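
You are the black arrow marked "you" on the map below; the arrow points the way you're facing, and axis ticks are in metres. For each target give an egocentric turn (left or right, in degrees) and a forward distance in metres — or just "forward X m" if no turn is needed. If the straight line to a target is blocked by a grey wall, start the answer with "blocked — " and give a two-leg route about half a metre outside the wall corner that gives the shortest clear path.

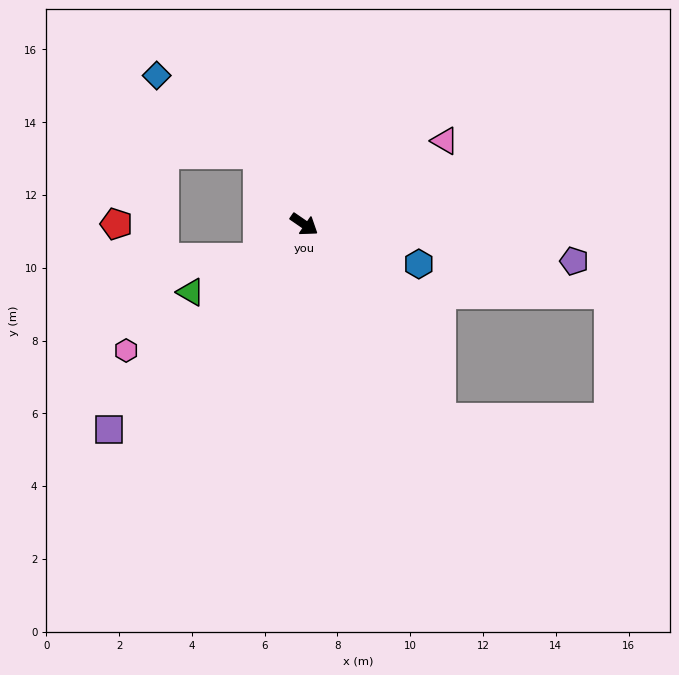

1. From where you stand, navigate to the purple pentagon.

turn left 27°, forward 7.5 m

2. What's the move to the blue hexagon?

turn left 15°, forward 3.3 m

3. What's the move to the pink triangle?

turn left 65°, forward 4.5 m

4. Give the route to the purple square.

turn right 99°, forward 7.8 m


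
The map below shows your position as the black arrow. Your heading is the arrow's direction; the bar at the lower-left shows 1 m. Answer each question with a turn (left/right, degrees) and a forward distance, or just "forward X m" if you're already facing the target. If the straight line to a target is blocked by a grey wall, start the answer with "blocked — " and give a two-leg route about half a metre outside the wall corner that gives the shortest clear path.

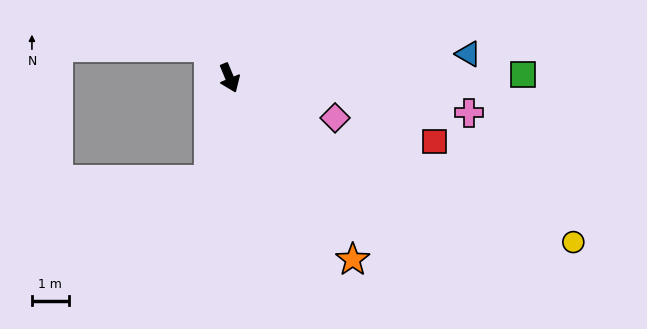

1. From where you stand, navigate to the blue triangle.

turn left 73°, forward 6.5 m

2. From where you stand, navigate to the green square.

turn left 68°, forward 8.0 m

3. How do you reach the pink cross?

turn left 59°, forward 6.6 m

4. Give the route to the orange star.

turn left 12°, forward 6.0 m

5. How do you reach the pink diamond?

turn left 47°, forward 3.1 m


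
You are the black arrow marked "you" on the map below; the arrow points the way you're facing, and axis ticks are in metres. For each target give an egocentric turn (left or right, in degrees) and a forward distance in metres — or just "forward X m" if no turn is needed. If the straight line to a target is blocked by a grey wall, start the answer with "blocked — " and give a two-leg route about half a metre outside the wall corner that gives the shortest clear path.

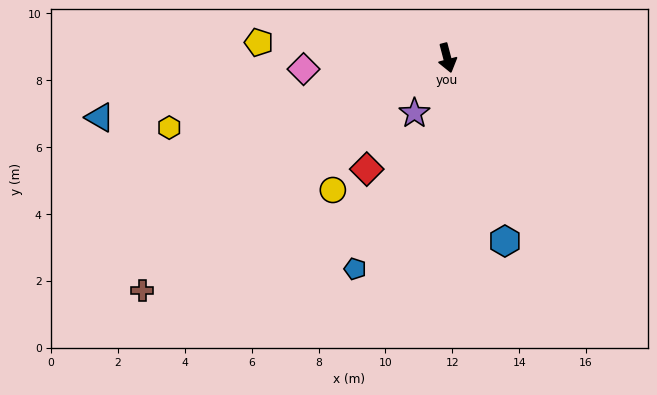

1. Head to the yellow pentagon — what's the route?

turn right 109°, forward 5.7 m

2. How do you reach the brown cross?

turn right 67°, forward 11.5 m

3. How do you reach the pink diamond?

turn right 100°, forward 4.3 m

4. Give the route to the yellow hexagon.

turn right 91°, forward 8.6 m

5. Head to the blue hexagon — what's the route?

turn left 3°, forward 5.7 m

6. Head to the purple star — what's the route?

turn right 45°, forward 1.9 m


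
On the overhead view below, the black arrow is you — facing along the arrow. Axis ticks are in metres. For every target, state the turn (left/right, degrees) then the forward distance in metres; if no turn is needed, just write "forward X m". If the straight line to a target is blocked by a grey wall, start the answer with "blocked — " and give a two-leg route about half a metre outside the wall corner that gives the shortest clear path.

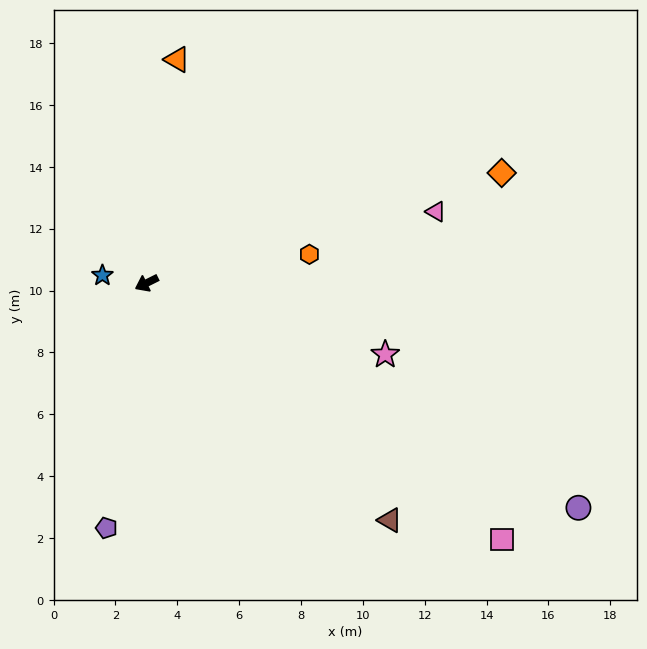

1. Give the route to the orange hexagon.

turn left 163°, forward 5.3 m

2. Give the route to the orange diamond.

turn left 171°, forward 12.0 m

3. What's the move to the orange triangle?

turn right 124°, forward 7.3 m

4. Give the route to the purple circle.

turn left 126°, forward 15.7 m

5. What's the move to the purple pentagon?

turn left 54°, forward 8.0 m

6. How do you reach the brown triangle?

turn left 109°, forward 11.0 m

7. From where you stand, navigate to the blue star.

turn right 36°, forward 1.5 m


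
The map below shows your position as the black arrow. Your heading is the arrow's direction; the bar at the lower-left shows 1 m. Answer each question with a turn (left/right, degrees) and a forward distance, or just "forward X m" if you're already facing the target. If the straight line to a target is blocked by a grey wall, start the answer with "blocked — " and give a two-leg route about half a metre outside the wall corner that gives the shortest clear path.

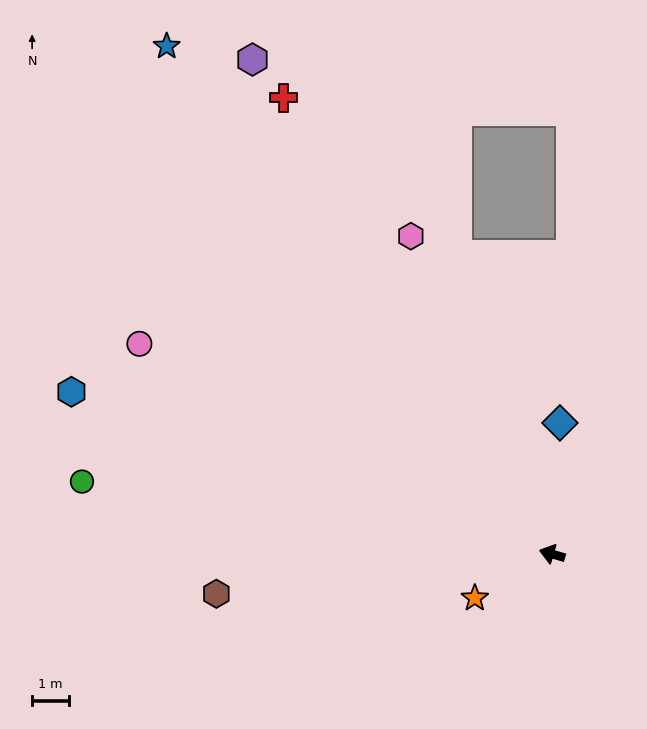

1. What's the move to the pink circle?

turn right 11°, forward 12.7 m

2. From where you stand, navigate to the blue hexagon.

turn right 2°, forward 13.9 m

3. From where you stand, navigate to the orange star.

turn left 46°, forward 2.4 m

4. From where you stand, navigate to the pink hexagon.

turn right 50°, forward 9.5 m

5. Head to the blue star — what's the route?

turn right 36°, forward 17.5 m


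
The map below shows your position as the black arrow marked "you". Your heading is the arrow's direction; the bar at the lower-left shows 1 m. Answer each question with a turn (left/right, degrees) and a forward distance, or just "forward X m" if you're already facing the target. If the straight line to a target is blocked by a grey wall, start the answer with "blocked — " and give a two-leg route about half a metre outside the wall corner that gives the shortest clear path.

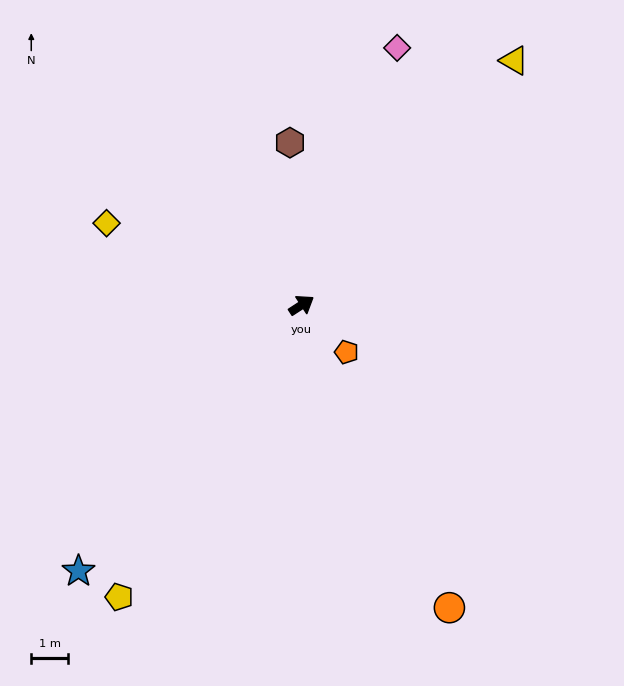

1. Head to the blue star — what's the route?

turn right 163°, forward 9.4 m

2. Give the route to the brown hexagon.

turn left 61°, forward 4.4 m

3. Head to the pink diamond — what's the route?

turn left 37°, forward 7.5 m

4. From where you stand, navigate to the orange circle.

turn right 97°, forward 9.1 m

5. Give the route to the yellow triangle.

turn left 16°, forward 8.8 m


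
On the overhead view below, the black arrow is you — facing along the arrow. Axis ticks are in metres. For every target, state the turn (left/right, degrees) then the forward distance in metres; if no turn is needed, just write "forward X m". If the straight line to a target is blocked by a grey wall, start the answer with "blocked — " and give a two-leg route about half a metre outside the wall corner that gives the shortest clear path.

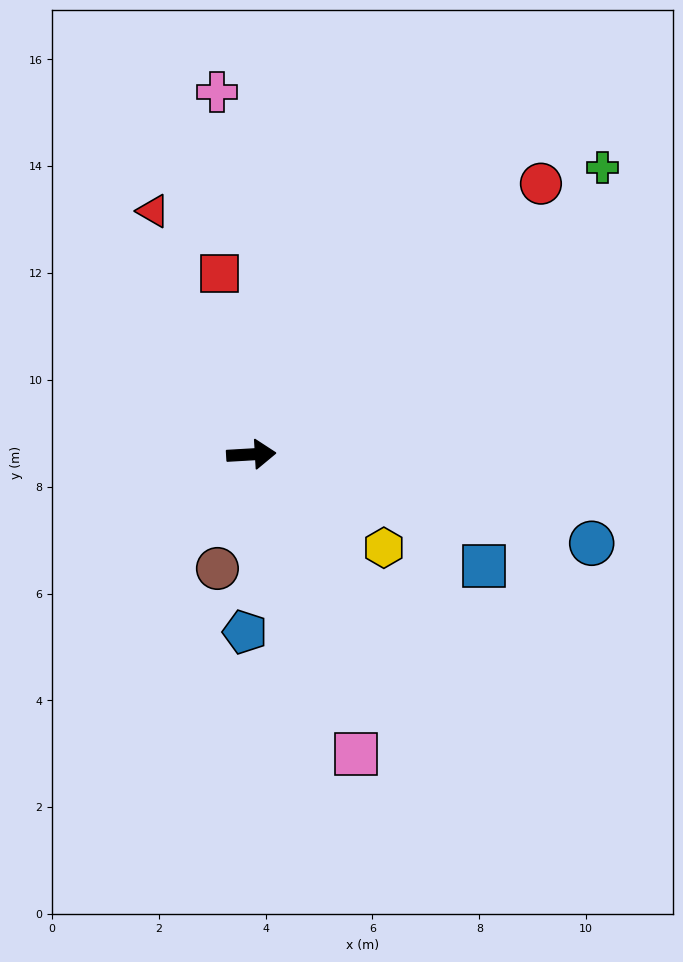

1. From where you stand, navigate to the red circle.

turn left 40°, forward 7.4 m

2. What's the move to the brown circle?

turn right 110°, forward 2.2 m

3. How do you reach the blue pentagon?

turn right 95°, forward 3.3 m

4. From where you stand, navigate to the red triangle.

turn left 109°, forward 4.9 m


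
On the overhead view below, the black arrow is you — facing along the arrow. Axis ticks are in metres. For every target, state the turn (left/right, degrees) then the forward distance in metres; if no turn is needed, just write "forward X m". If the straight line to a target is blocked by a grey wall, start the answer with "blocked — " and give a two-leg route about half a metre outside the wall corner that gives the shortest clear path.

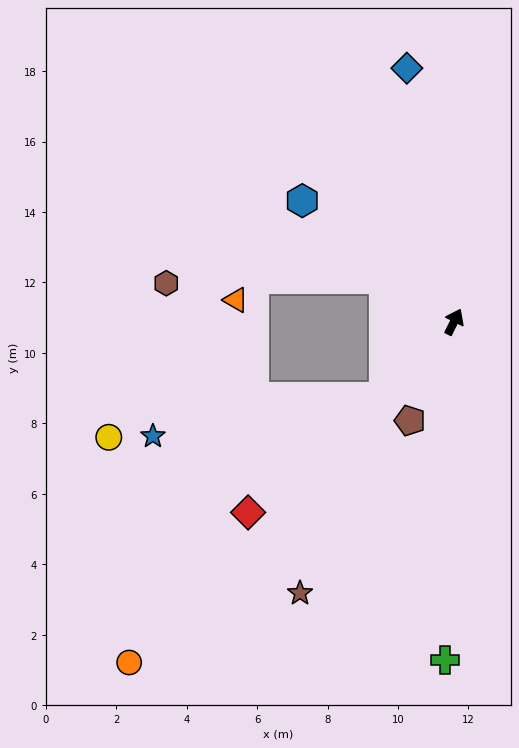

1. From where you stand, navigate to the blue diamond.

turn left 37°, forward 7.3 m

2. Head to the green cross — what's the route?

turn right 155°, forward 9.6 m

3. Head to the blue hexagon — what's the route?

turn left 78°, forward 5.5 m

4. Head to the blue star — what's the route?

blocked — turn left 163°, forward 2.9 m, then turn right 37°, forward 6.7 m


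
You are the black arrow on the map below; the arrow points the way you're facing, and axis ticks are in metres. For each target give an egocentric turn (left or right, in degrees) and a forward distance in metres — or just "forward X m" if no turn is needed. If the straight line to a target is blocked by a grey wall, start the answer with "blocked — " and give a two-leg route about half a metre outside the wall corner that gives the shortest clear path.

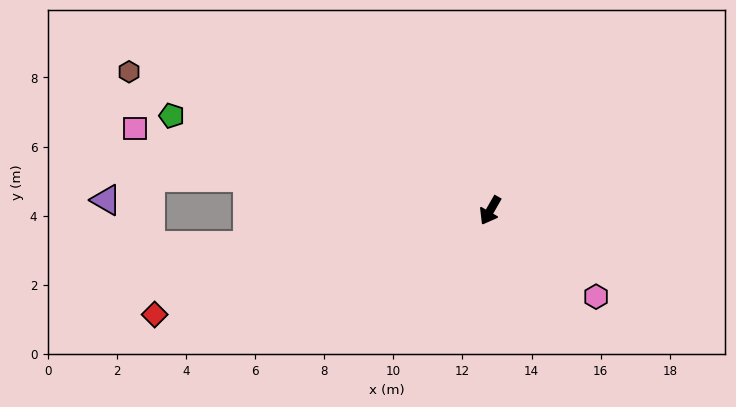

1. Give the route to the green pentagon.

turn right 77°, forward 9.6 m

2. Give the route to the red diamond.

turn right 43°, forward 10.2 m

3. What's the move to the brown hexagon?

turn right 81°, forward 11.2 m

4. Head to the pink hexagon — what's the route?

turn left 81°, forward 4.0 m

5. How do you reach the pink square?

turn right 73°, forward 10.5 m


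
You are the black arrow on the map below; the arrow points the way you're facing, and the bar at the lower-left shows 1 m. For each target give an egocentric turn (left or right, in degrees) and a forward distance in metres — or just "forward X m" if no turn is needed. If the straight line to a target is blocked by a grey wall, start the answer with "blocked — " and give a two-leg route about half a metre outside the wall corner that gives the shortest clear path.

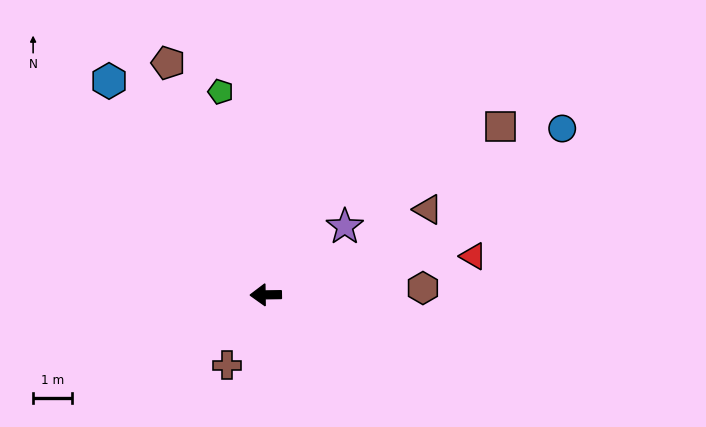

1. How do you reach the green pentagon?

turn right 78°, forward 5.3 m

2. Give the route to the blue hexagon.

turn right 55°, forward 6.8 m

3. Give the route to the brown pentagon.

turn right 68°, forward 6.4 m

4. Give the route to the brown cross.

turn left 60°, forward 2.1 m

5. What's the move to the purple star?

turn right 140°, forward 2.7 m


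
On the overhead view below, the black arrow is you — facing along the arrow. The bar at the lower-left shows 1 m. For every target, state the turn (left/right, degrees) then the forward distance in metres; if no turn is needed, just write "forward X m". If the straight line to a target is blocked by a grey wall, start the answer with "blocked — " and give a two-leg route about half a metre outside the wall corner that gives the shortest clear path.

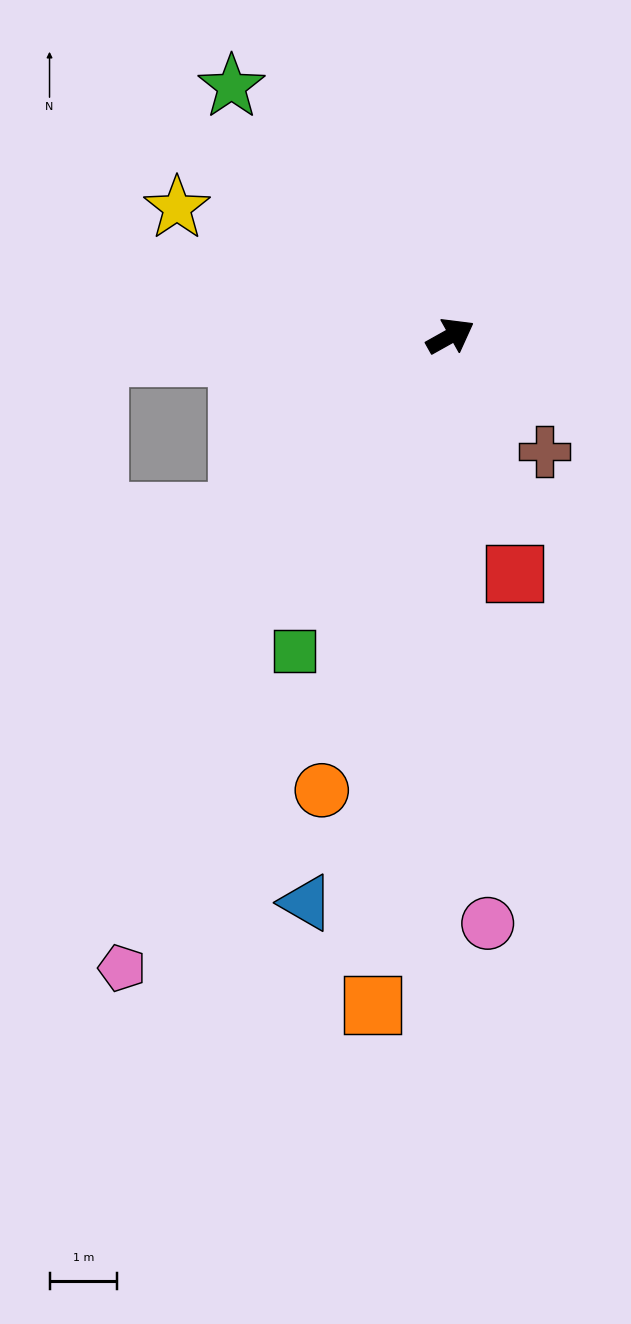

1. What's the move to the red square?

turn right 104°, forward 3.6 m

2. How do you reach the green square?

turn right 146°, forward 5.2 m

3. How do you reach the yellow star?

turn left 126°, forward 4.5 m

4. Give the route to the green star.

turn left 102°, forward 4.9 m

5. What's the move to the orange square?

turn right 126°, forward 9.9 m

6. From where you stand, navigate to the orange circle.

turn right 135°, forward 7.0 m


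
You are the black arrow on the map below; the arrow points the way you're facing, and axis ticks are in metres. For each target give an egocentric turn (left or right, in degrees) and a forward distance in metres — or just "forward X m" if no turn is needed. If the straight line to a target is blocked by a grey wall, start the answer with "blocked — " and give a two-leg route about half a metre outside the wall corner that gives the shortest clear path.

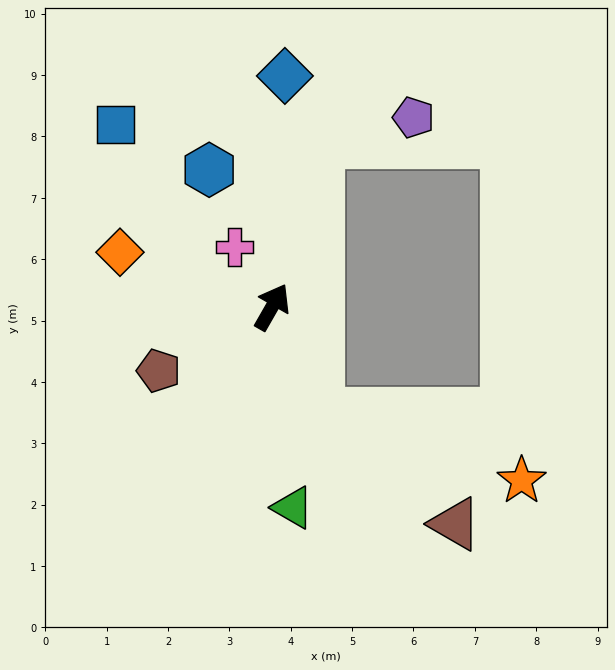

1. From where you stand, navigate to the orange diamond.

turn left 100°, forward 2.6 m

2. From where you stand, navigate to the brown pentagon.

turn left 149°, forward 2.1 m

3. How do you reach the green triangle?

turn right 144°, forward 3.3 m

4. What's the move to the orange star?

blocked — turn right 127°, forward 1.9 m, then turn left 48°, forward 3.5 m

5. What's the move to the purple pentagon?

blocked — turn left 14°, forward 2.8 m, then turn right 60°, forward 1.6 m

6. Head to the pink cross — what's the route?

turn left 62°, forward 1.2 m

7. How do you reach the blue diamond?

turn left 27°, forward 3.8 m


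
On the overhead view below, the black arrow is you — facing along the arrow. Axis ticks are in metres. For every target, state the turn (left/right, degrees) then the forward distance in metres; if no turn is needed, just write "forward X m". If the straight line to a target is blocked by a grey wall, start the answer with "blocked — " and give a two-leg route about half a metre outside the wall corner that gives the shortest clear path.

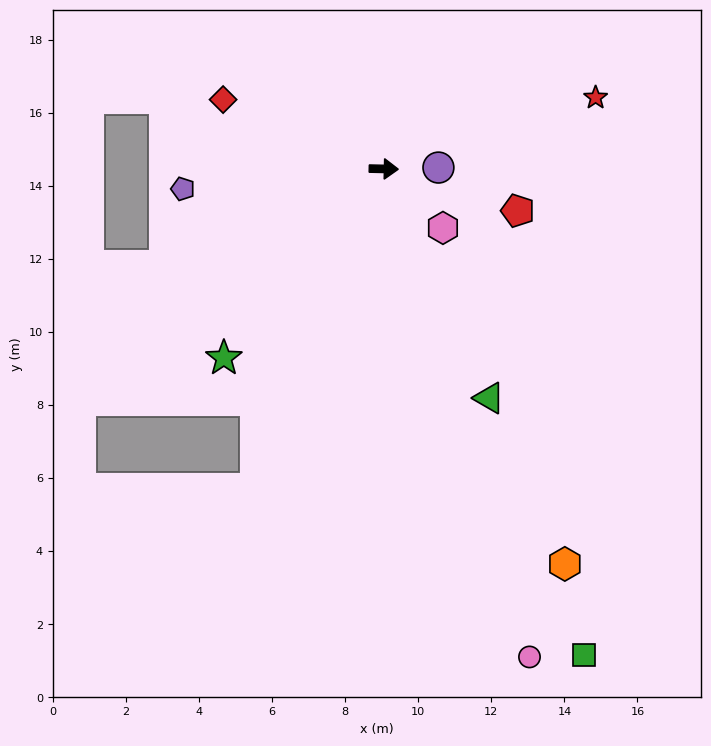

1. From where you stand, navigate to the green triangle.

turn right 64°, forward 6.9 m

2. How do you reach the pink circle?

turn right 72°, forward 13.9 m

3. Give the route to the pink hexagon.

turn right 44°, forward 2.3 m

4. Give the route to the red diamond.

turn left 158°, forward 4.8 m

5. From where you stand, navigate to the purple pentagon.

turn right 173°, forward 5.5 m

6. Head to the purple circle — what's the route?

turn left 3°, forward 1.5 m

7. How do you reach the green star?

turn right 129°, forward 6.8 m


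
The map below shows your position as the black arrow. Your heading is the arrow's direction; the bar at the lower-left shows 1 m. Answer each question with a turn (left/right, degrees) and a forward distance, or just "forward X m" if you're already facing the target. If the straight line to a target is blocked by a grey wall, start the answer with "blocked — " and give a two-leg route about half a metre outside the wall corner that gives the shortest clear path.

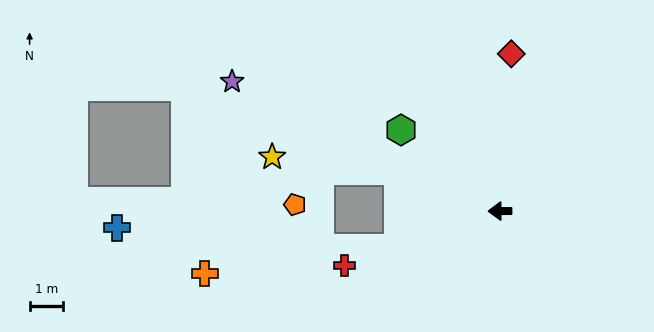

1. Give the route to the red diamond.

turn right 95°, forward 4.7 m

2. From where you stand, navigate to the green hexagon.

turn right 40°, forward 3.8 m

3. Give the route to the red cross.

turn left 19°, forward 4.9 m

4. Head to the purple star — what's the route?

turn right 26°, forward 8.9 m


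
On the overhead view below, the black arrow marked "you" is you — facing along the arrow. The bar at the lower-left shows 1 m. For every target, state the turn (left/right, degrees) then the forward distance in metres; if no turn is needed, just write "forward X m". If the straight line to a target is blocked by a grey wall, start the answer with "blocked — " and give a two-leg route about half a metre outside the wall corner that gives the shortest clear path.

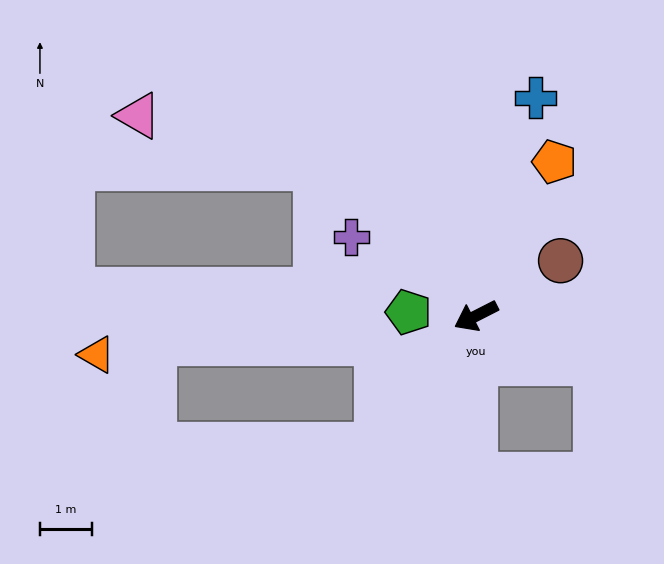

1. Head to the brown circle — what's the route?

turn right 174°, forward 1.9 m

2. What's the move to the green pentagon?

turn right 30°, forward 1.3 m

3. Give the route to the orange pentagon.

turn right 144°, forward 3.3 m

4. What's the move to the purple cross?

turn right 59°, forward 2.9 m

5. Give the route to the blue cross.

turn right 132°, forward 4.4 m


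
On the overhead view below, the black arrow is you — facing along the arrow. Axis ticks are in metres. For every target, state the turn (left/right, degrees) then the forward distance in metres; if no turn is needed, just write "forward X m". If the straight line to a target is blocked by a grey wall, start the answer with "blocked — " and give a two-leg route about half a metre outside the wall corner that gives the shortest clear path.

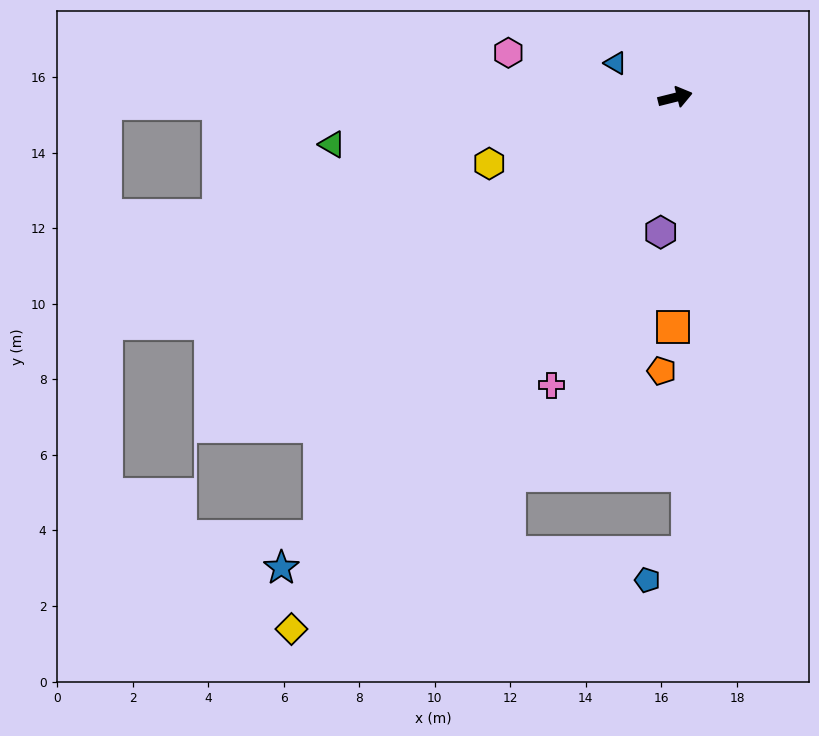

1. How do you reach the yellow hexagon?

turn right 174°, forward 5.2 m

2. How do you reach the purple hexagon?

turn right 110°, forward 3.6 m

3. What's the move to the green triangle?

turn left 174°, forward 9.2 m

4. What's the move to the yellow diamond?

turn right 140°, forward 17.4 m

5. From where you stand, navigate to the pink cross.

turn right 127°, forward 8.3 m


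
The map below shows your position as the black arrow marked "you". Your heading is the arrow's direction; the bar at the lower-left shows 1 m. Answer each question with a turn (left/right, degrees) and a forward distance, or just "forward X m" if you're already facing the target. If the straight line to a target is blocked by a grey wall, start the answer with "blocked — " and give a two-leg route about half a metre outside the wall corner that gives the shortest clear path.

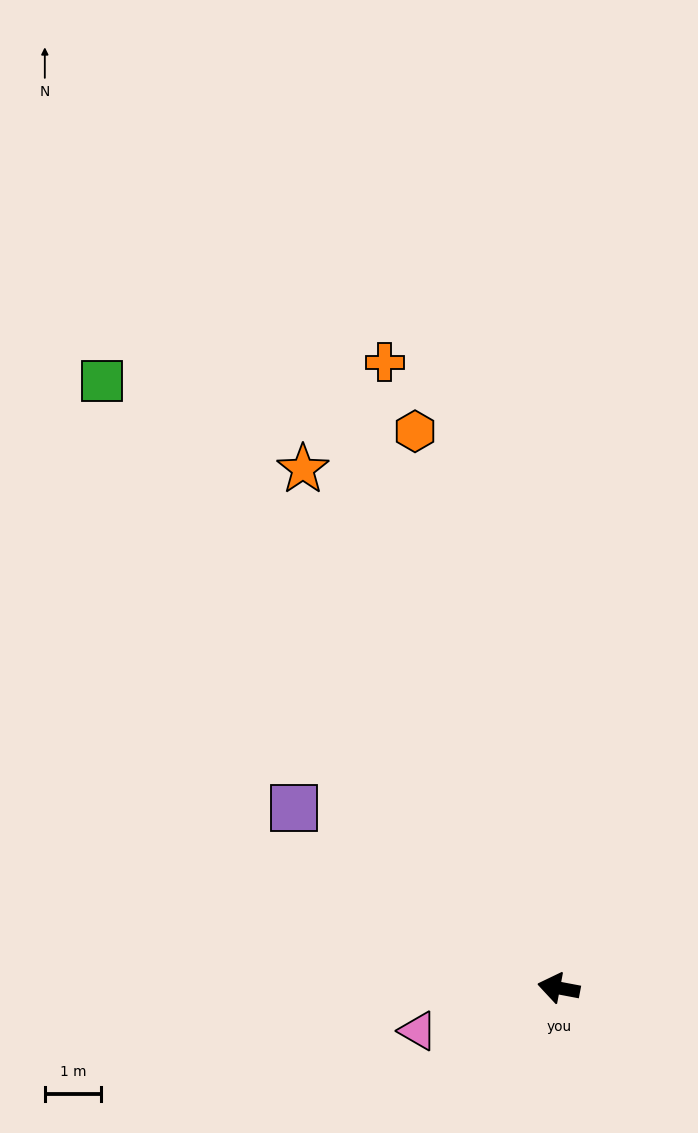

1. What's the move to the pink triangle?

turn left 28°, forward 2.6 m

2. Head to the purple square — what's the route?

turn right 24°, forward 5.7 m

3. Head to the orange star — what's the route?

turn right 53°, forward 10.3 m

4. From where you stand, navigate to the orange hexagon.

turn right 65°, forward 10.2 m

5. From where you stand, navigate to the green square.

turn right 42°, forward 13.5 m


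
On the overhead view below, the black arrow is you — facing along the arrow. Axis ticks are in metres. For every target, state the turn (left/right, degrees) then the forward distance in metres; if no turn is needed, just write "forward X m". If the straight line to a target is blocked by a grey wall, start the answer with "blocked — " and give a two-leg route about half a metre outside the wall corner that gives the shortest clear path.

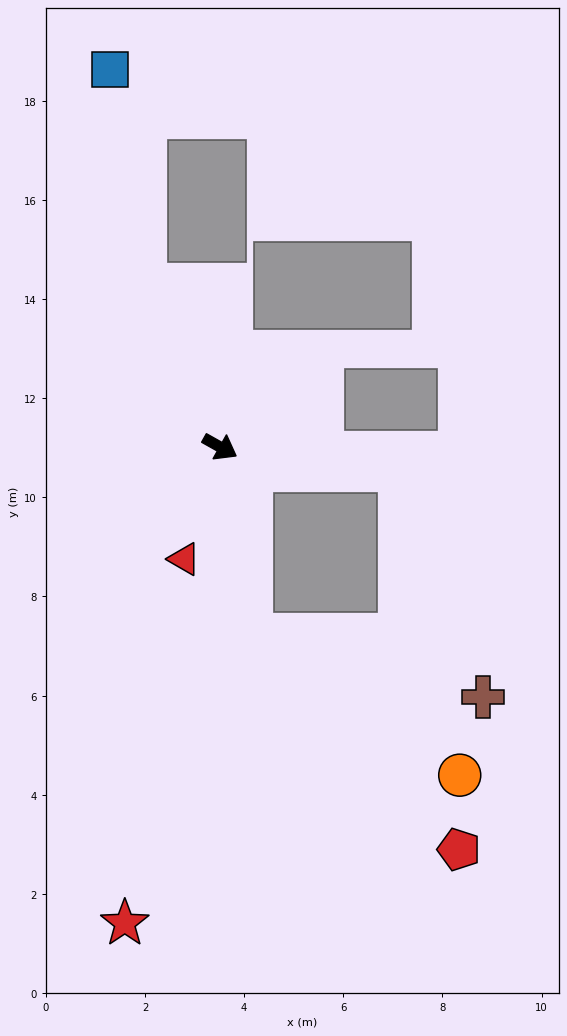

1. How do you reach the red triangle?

turn right 78°, forward 2.4 m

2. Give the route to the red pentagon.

blocked — turn right 51°, forward 3.8 m, then turn left 34°, forward 6.0 m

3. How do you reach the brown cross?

blocked — turn left 22°, forward 3.7 m, then turn right 62°, forward 4.9 m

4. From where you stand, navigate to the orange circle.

blocked — turn right 51°, forward 3.8 m, then turn left 46°, forward 5.1 m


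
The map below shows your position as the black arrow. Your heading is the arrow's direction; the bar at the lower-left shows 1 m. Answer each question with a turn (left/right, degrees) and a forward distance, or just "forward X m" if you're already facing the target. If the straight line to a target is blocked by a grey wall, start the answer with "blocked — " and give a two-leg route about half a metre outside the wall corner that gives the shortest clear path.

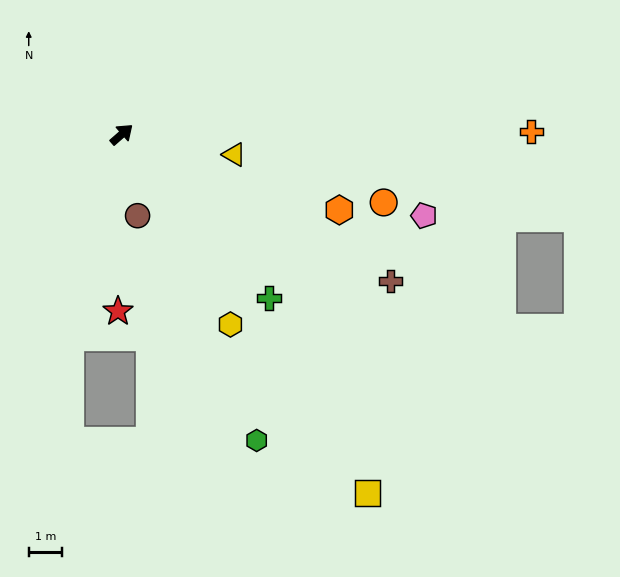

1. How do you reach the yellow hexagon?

turn right 101°, forward 6.6 m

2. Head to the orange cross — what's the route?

turn right 41°, forward 12.4 m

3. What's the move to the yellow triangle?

turn right 51°, forward 3.4 m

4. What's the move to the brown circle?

turn right 120°, forward 2.5 m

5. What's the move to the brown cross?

turn right 70°, forward 9.2 m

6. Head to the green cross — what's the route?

turn right 89°, forward 6.6 m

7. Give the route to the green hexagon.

turn right 107°, forward 10.1 m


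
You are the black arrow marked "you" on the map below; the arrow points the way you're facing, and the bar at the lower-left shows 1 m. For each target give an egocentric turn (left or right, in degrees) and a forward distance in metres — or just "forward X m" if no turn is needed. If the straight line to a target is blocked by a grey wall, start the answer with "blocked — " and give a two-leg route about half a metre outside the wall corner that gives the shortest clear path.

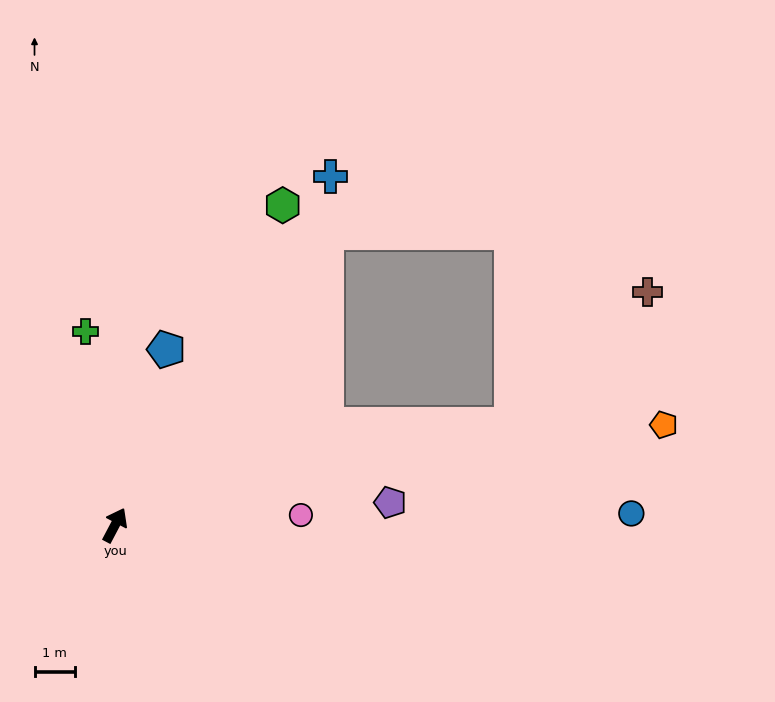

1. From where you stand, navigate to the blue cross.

turn right 4°, forward 10.2 m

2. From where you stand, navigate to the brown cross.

blocked — turn right 48°, forward 10.1 m, then turn left 30°, forward 4.7 m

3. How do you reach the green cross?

turn left 36°, forward 4.9 m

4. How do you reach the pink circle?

turn right 59°, forward 4.6 m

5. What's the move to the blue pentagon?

turn left 12°, forward 4.5 m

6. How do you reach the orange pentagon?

turn right 52°, forward 13.8 m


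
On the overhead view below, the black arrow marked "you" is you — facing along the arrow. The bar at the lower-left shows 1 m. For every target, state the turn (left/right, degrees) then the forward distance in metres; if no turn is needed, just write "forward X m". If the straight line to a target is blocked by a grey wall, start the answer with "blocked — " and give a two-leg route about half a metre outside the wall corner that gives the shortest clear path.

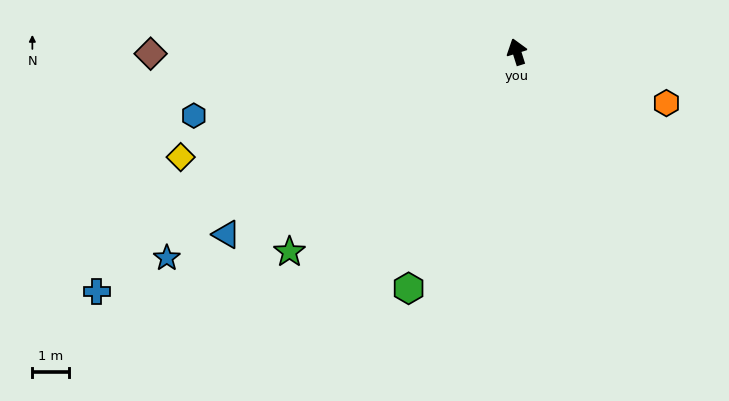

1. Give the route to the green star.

turn left 114°, forward 8.3 m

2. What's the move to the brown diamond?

turn left 73°, forward 10.0 m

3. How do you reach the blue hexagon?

turn left 84°, forward 9.0 m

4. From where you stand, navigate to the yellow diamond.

turn left 90°, forward 9.6 m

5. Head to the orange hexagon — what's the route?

turn right 126°, forward 4.3 m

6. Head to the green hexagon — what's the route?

turn left 138°, forward 7.1 m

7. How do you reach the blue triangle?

turn left 105°, forward 9.4 m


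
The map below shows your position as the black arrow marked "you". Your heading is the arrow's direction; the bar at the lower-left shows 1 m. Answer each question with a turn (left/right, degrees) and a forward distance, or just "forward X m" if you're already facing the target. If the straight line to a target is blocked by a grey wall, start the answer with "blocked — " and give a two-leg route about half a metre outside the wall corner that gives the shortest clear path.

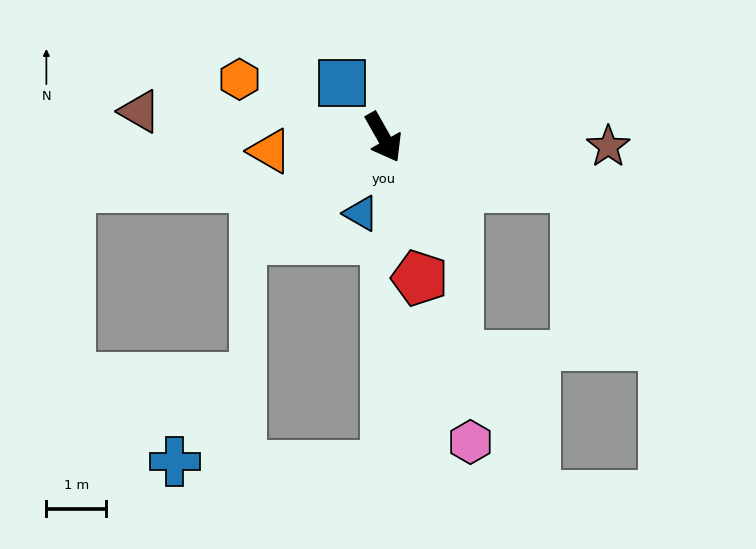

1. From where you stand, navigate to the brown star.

turn left 58°, forward 3.8 m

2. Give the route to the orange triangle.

turn right 113°, forward 1.9 m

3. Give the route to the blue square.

turn right 172°, forward 1.1 m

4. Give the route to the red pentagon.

turn right 15°, forward 2.4 m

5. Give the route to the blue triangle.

turn right 46°, forward 1.3 m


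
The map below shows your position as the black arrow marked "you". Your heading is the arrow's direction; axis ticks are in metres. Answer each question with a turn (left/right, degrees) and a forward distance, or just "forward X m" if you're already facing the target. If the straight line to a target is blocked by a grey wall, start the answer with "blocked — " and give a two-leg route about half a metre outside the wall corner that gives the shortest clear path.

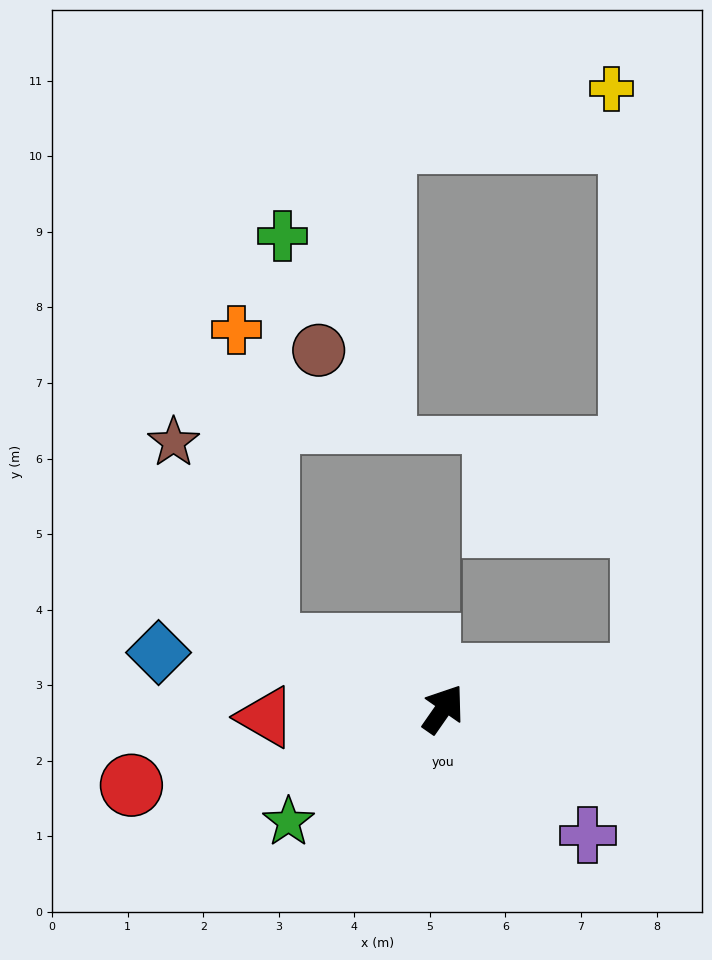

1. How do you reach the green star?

turn left 161°, forward 2.5 m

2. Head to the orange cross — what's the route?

blocked — turn left 105°, forward 2.5 m, then turn right 65°, forward 4.2 m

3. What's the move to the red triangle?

turn left 128°, forward 2.4 m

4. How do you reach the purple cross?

turn right 96°, forward 2.5 m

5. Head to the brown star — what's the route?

blocked — turn left 105°, forward 2.5 m, then turn right 45°, forward 3.0 m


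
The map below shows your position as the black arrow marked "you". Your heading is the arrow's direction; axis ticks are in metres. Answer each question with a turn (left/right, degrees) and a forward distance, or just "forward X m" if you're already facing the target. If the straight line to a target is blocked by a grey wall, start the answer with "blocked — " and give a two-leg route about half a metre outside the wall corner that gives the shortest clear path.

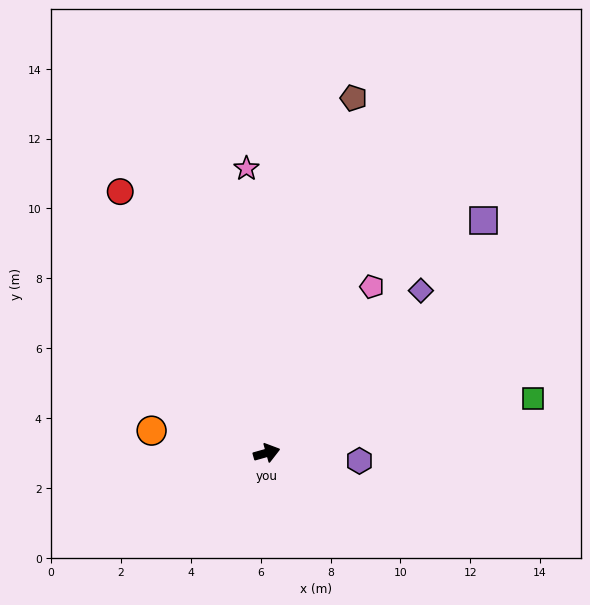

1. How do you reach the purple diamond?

turn left 31°, forward 6.4 m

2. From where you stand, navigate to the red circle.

turn left 104°, forward 8.6 m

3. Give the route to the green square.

turn right 4°, forward 7.8 m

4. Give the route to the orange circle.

turn left 153°, forward 3.4 m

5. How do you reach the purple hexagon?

turn right 21°, forward 2.7 m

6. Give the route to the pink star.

turn left 78°, forward 8.2 m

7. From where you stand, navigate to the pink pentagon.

turn left 42°, forward 5.6 m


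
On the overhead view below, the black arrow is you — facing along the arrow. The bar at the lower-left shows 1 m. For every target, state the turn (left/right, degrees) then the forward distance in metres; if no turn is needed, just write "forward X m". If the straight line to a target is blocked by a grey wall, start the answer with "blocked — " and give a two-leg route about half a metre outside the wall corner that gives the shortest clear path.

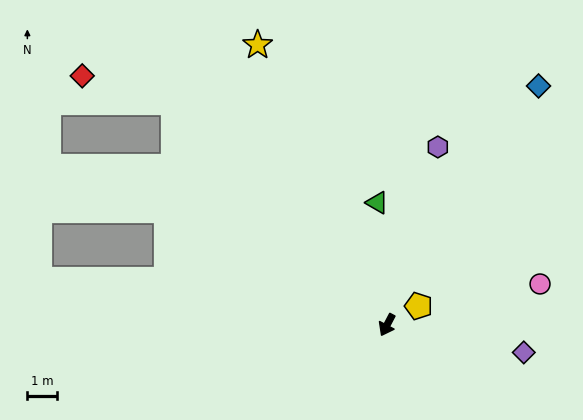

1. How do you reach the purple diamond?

turn left 106°, forward 4.6 m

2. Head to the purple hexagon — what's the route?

turn right 168°, forward 6.1 m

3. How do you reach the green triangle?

turn right 148°, forward 4.1 m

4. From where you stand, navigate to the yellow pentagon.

turn left 149°, forward 1.2 m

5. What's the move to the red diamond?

blocked — turn right 108°, forward 10.2 m, then turn left 29°, forward 3.1 m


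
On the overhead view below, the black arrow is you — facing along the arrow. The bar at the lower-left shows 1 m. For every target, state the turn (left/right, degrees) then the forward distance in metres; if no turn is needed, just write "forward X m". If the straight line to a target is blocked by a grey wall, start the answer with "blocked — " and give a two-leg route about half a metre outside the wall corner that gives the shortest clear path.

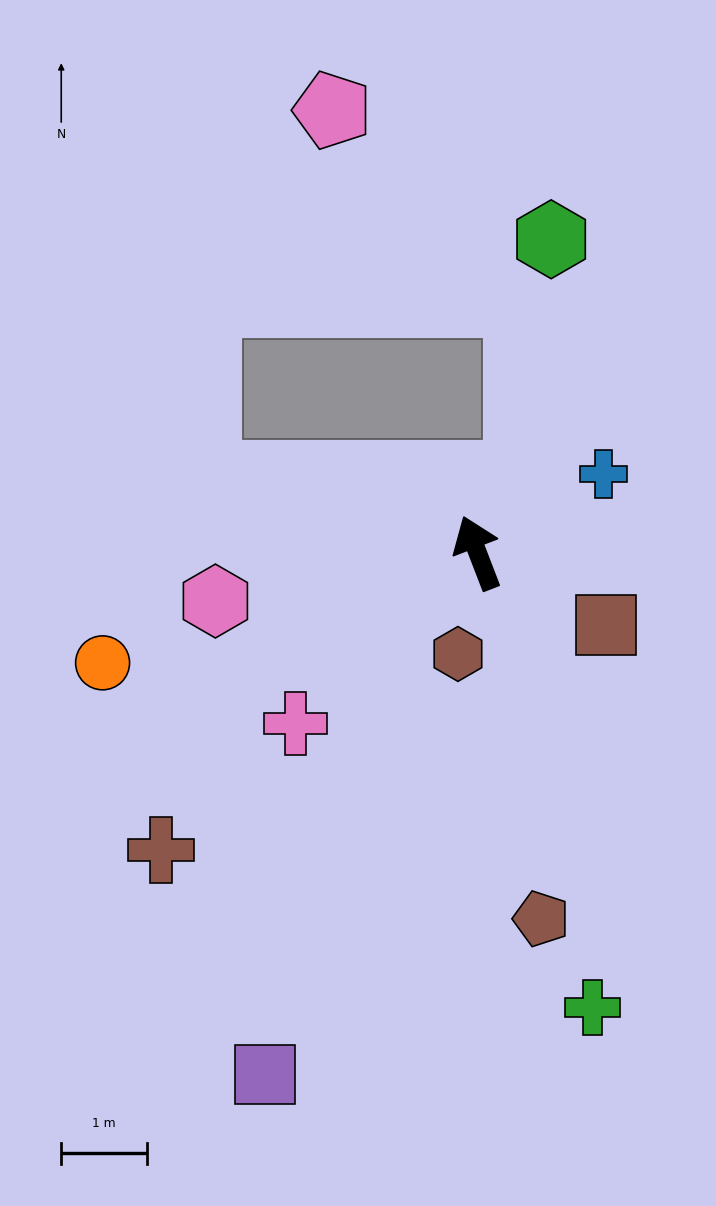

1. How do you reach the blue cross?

turn right 79°, forward 1.7 m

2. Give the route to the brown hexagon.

turn left 148°, forward 1.2 m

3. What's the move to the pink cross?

turn left 112°, forward 2.9 m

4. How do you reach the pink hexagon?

turn left 79°, forward 3.1 m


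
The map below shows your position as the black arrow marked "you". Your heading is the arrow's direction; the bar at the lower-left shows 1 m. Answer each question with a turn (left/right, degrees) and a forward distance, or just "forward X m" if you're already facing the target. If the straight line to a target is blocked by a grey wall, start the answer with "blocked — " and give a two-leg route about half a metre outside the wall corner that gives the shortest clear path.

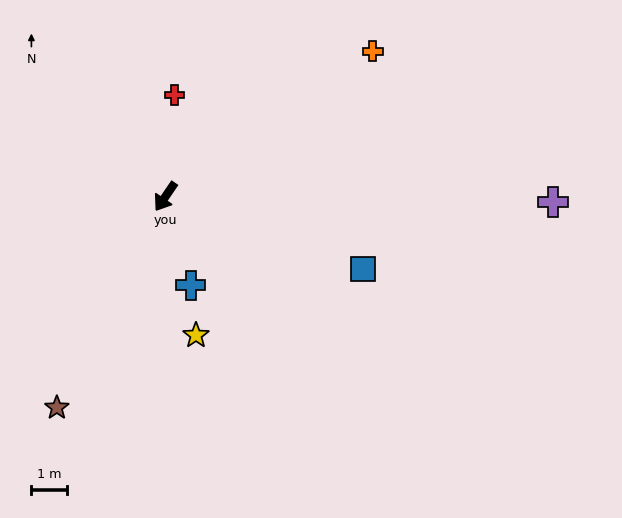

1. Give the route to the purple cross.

turn left 123°, forward 11.0 m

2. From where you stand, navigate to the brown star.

turn left 7°, forward 6.7 m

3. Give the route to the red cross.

turn right 151°, forward 2.9 m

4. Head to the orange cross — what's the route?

turn left 159°, forward 7.2 m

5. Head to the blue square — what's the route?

turn left 104°, forward 6.0 m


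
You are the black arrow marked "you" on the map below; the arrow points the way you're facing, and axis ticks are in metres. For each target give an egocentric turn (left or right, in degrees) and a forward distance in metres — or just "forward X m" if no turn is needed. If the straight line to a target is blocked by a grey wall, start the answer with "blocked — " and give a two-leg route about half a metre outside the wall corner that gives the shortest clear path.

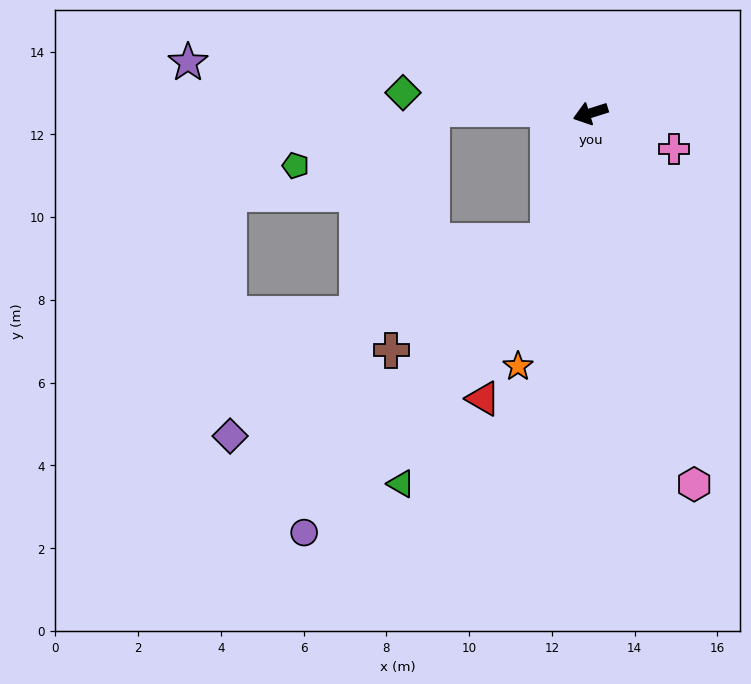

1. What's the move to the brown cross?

blocked — turn left 54°, forward 3.2 m, then turn right 36°, forward 4.6 m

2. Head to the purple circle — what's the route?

blocked — turn left 54°, forward 3.2 m, then turn right 21°, forward 9.2 m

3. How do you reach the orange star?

turn left 56°, forward 6.4 m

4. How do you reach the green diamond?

turn right 24°, forward 4.6 m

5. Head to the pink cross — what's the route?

turn left 139°, forward 2.2 m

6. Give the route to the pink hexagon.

turn left 88°, forward 9.3 m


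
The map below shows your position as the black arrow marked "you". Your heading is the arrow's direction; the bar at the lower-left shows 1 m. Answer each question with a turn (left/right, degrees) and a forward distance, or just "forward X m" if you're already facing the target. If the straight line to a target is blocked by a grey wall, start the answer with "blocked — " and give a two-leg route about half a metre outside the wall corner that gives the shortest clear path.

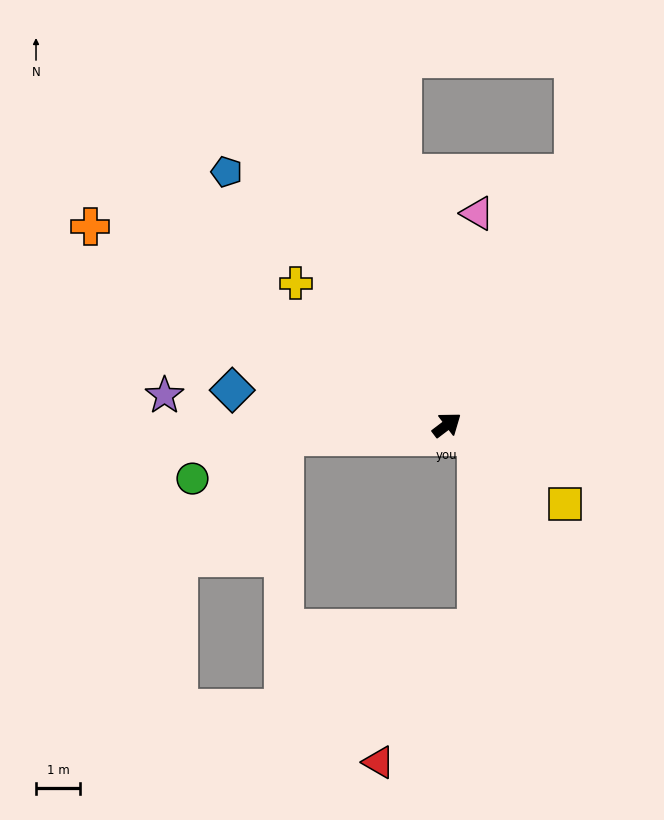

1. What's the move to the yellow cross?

turn left 100°, forward 4.7 m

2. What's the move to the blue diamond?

turn left 134°, forward 4.9 m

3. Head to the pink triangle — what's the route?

turn left 45°, forward 4.8 m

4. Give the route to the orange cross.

turn left 114°, forward 9.2 m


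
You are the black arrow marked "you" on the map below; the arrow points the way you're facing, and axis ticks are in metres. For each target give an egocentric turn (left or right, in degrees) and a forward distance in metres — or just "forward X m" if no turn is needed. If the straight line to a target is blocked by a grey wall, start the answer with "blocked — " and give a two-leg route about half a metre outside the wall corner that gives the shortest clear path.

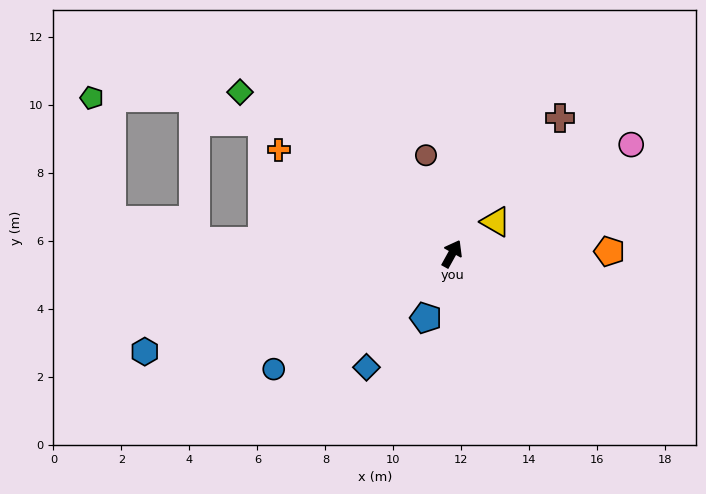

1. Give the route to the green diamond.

turn left 82°, forward 7.8 m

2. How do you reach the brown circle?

turn left 44°, forward 3.0 m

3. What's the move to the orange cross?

turn left 88°, forward 6.0 m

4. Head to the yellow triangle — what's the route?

turn right 25°, forward 1.6 m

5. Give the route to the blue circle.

turn left 152°, forward 6.2 m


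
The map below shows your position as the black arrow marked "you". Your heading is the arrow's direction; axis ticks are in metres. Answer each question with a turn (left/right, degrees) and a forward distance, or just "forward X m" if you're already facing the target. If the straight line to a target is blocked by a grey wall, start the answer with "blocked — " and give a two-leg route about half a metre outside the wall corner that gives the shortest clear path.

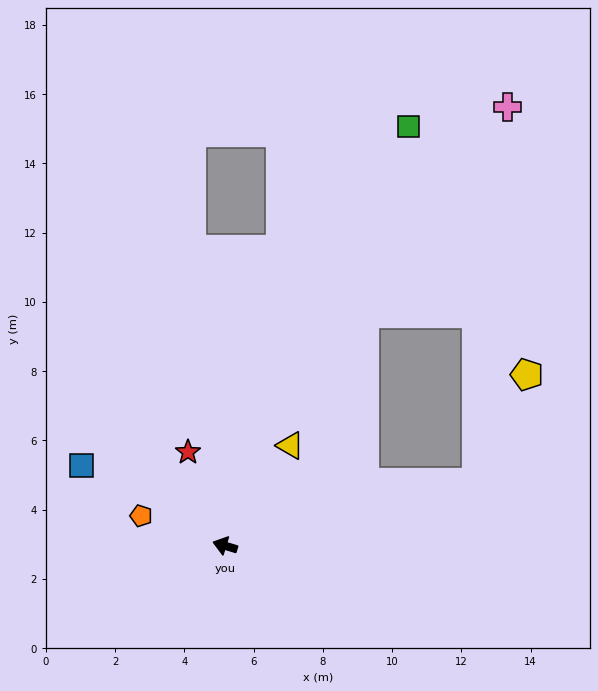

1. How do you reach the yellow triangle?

turn right 106°, forward 3.5 m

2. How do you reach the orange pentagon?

turn right 3°, forward 2.6 m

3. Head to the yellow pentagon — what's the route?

blocked — turn right 149°, forward 7.5 m, then turn left 51°, forward 3.4 m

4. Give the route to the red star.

turn right 51°, forward 2.9 m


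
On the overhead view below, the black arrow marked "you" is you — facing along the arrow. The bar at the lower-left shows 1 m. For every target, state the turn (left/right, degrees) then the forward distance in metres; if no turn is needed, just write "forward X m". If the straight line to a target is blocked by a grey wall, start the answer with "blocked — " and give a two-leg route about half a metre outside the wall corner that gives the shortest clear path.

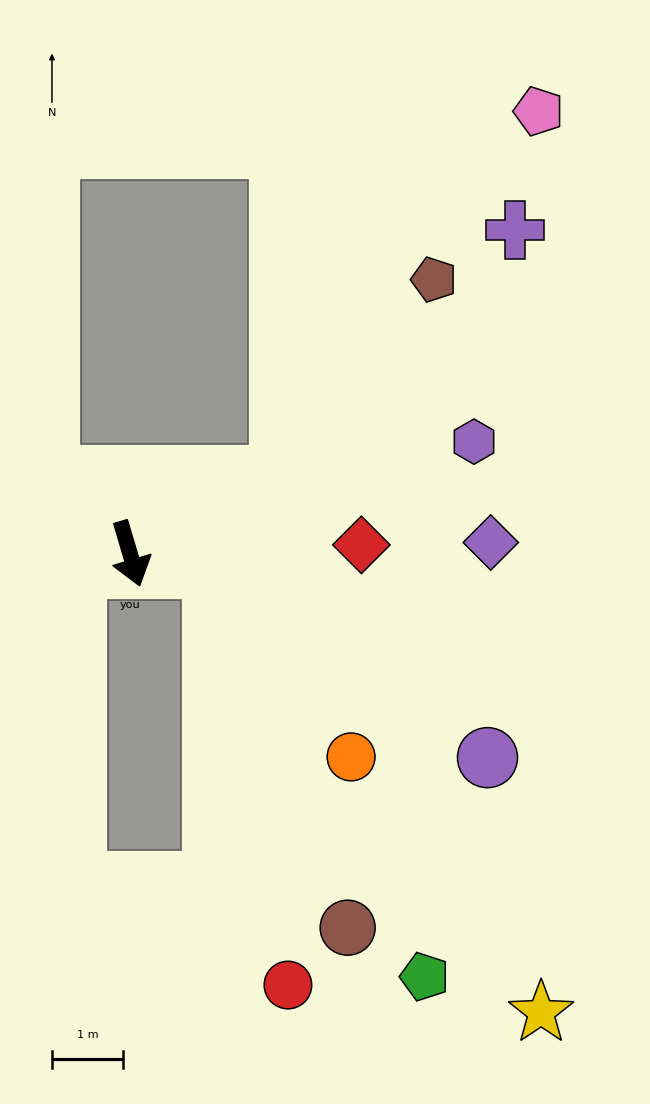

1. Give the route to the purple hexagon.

turn left 91°, forward 5.1 m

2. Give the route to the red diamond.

turn left 76°, forward 3.2 m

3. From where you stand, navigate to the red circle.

blocked — turn left 64°, forward 1.2 m, then turn right 70°, forward 5.9 m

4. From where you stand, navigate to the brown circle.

blocked — turn left 64°, forward 1.2 m, then turn right 60°, forward 5.4 m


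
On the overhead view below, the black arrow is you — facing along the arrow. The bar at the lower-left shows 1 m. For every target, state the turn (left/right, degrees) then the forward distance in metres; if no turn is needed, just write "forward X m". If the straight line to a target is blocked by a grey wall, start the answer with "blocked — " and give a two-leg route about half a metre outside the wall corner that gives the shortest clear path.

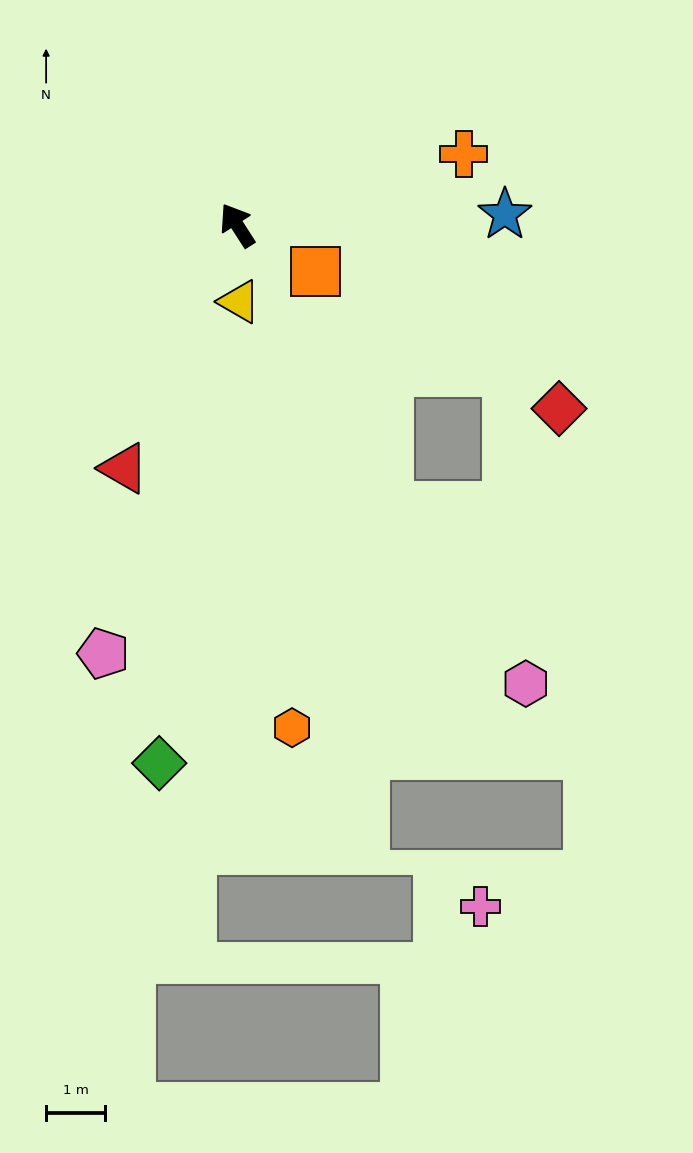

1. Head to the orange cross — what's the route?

turn right 105°, forward 4.0 m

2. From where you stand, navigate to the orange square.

turn right 153°, forward 1.5 m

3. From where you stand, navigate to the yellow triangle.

turn left 149°, forward 1.3 m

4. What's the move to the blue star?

turn right 120°, forward 4.5 m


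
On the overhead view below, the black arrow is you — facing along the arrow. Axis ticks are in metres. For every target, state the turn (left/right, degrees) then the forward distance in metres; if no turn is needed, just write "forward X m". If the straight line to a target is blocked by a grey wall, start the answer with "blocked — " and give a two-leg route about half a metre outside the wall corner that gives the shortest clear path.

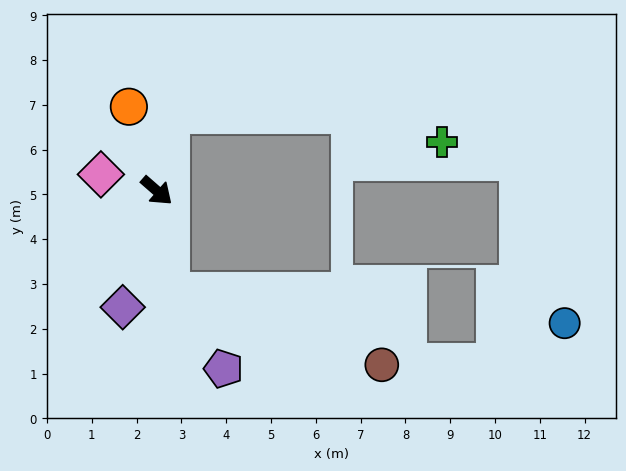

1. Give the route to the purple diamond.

turn right 65°, forward 2.7 m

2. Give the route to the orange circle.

turn left 149°, forward 2.0 m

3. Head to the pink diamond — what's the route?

turn right 155°, forward 1.3 m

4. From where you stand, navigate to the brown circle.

blocked — turn right 41°, forward 2.3 m, then turn left 63°, forward 5.0 m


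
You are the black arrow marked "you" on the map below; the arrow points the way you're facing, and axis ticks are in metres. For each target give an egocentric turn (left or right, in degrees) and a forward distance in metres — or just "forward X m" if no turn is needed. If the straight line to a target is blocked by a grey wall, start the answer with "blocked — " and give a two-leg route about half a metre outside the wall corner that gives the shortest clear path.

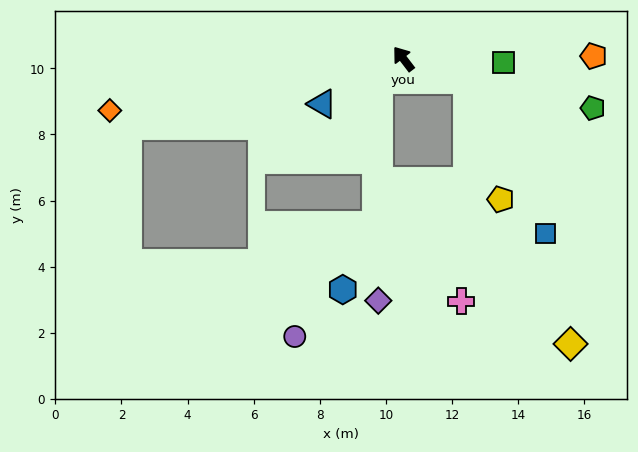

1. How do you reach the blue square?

blocked — turn right 146°, forward 2.0 m, then turn right 44°, forward 5.2 m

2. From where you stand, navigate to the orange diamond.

turn left 63°, forward 9.0 m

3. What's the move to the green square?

turn right 129°, forward 3.0 m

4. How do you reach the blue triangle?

turn left 82°, forward 2.8 m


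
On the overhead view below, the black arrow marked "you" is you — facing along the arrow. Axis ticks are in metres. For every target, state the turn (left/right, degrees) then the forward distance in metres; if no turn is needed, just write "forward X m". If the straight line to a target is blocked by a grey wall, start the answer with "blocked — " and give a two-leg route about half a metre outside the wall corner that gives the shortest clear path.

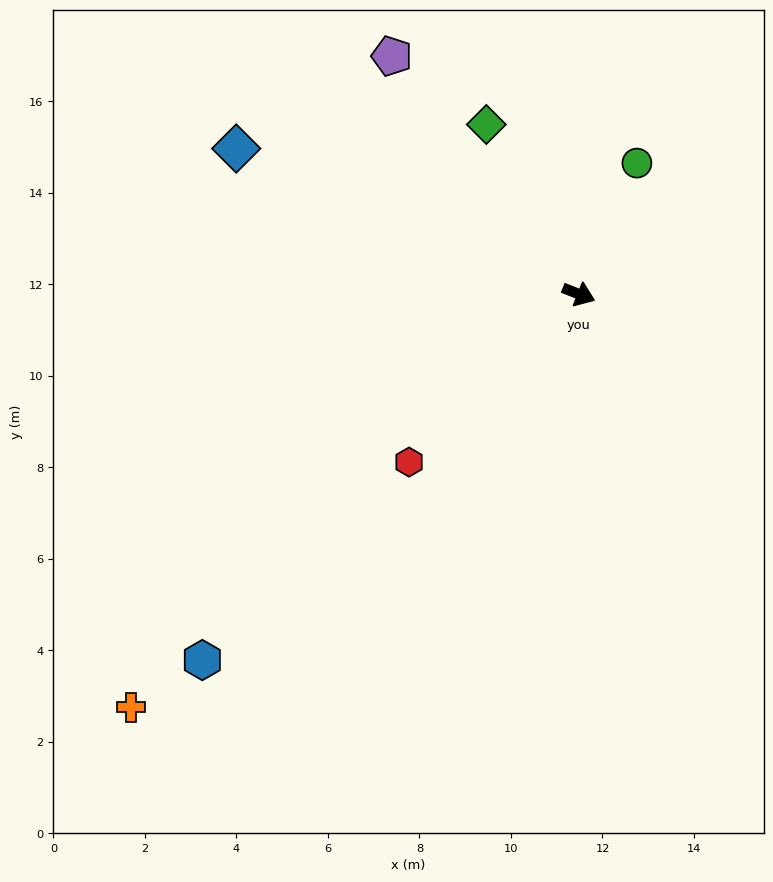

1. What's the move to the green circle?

turn left 88°, forward 3.1 m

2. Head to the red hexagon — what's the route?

turn right 114°, forward 5.2 m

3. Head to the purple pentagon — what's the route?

turn left 150°, forward 6.6 m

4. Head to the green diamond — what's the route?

turn left 140°, forward 4.2 m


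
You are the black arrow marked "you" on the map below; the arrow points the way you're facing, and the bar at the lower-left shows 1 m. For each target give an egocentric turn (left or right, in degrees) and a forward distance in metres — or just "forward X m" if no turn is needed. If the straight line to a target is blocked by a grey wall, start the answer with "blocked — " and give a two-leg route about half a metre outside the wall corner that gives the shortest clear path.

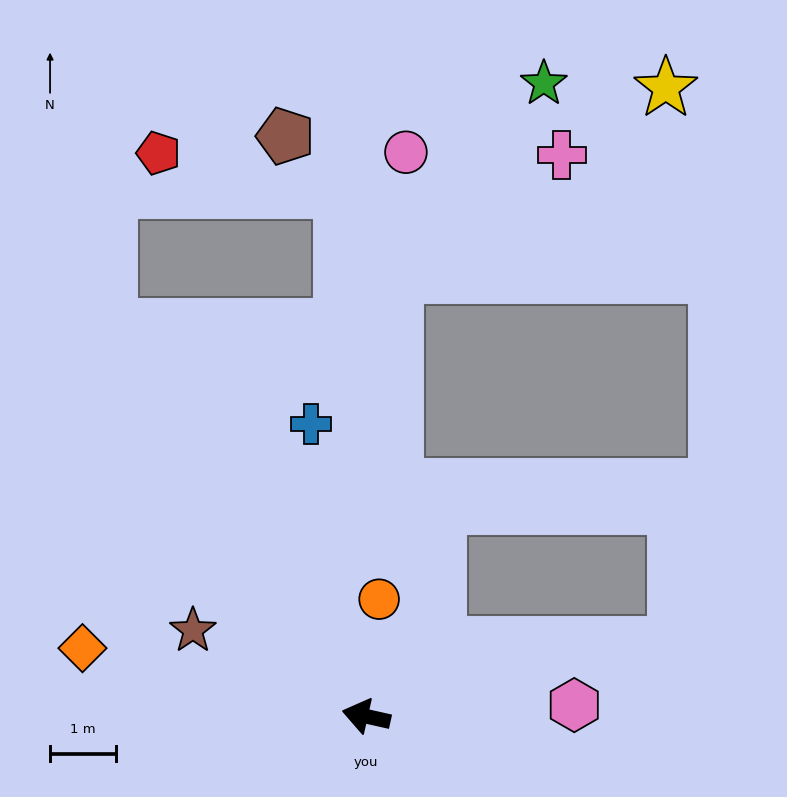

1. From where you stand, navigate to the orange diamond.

forward 4.4 m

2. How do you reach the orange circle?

turn right 84°, forward 1.8 m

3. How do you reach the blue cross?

turn right 67°, forward 4.5 m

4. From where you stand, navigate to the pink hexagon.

turn right 164°, forward 3.2 m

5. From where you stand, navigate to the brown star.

turn right 14°, forward 2.9 m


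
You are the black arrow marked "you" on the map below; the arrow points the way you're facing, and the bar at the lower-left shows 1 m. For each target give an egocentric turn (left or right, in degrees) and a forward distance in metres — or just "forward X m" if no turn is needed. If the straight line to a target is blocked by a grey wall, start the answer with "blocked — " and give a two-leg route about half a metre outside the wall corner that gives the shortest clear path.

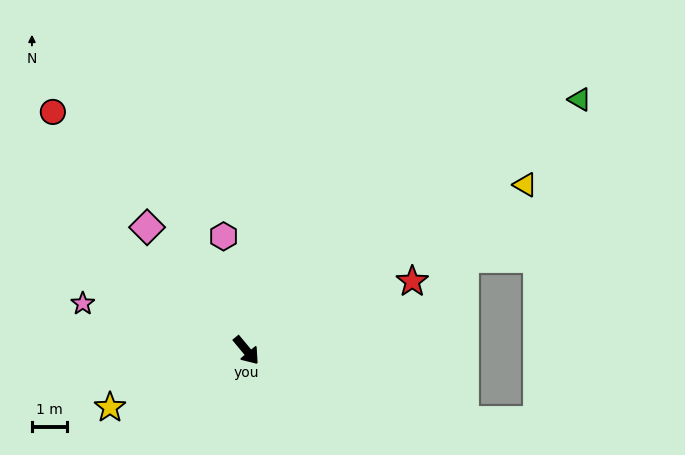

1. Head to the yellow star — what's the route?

turn right 107°, forward 4.3 m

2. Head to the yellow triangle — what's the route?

turn left 81°, forward 9.4 m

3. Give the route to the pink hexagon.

turn left 152°, forward 3.4 m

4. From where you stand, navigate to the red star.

turn left 73°, forward 5.2 m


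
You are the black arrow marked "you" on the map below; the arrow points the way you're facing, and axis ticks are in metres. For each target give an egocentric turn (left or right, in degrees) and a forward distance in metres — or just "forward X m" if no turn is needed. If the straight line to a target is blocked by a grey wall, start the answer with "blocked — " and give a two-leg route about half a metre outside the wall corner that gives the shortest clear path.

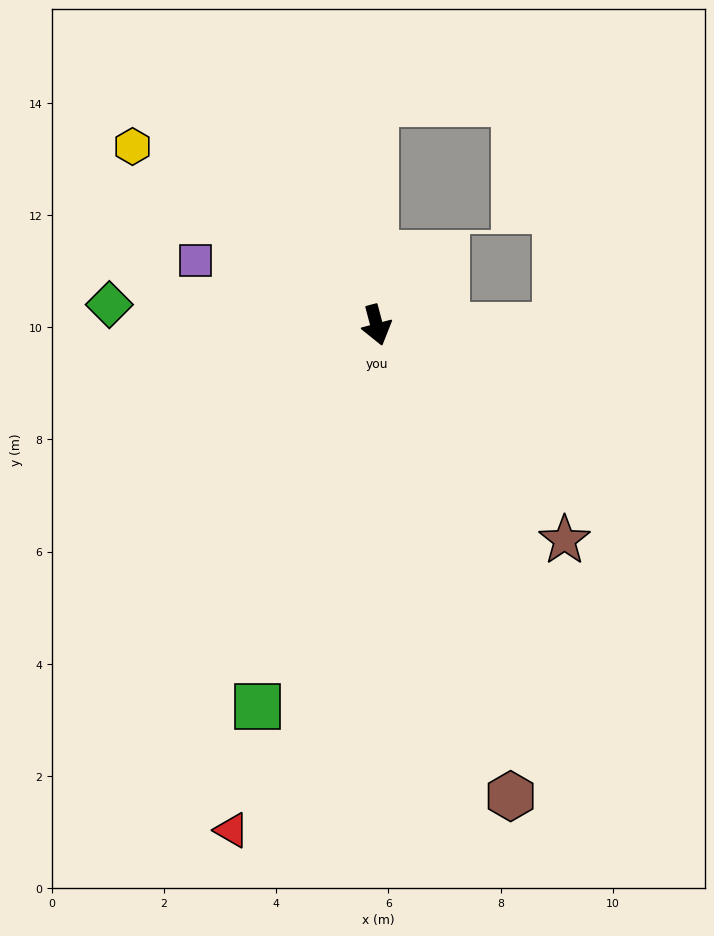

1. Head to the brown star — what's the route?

turn left 26°, forward 5.1 m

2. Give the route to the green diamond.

turn right 109°, forward 4.8 m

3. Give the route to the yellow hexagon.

turn right 141°, forward 5.4 m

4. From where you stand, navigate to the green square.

turn right 32°, forward 7.1 m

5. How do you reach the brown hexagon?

forward 8.7 m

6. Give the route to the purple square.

turn right 125°, forward 3.4 m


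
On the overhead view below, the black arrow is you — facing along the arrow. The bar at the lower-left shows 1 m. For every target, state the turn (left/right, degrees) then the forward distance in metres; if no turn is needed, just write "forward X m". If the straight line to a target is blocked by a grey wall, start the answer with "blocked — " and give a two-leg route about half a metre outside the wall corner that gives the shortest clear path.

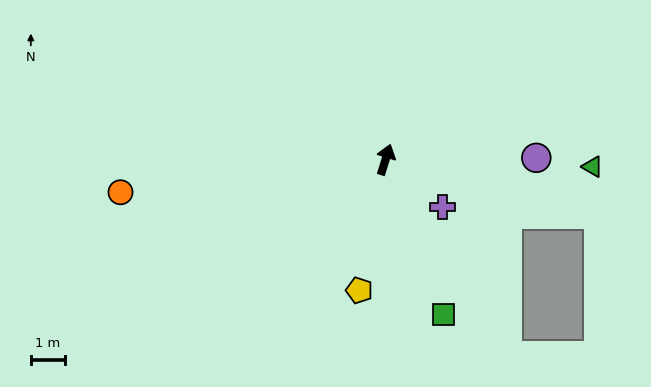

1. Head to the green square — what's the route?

turn right 142°, forward 4.8 m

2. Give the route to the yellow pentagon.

turn right 174°, forward 3.9 m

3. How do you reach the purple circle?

turn right 72°, forward 4.4 m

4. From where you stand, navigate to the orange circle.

turn left 114°, forward 7.8 m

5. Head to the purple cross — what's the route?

turn right 113°, forward 2.2 m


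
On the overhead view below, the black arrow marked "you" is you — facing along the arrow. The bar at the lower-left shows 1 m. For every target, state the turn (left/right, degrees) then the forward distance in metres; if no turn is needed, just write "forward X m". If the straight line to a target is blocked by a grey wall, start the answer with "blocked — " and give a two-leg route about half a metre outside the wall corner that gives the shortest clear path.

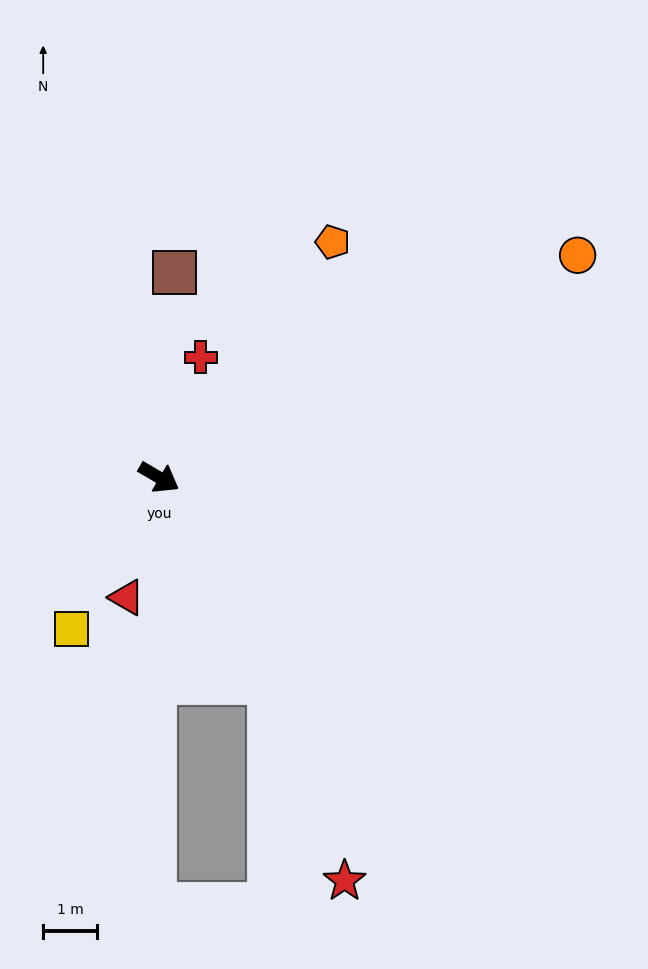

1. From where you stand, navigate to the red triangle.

turn right 75°, forward 2.3 m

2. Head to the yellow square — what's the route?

turn right 90°, forward 3.3 m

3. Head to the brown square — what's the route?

turn left 116°, forward 3.8 m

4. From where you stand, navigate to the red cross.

turn left 101°, forward 2.4 m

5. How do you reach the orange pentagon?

turn left 84°, forward 5.5 m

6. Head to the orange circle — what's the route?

turn left 58°, forward 8.8 m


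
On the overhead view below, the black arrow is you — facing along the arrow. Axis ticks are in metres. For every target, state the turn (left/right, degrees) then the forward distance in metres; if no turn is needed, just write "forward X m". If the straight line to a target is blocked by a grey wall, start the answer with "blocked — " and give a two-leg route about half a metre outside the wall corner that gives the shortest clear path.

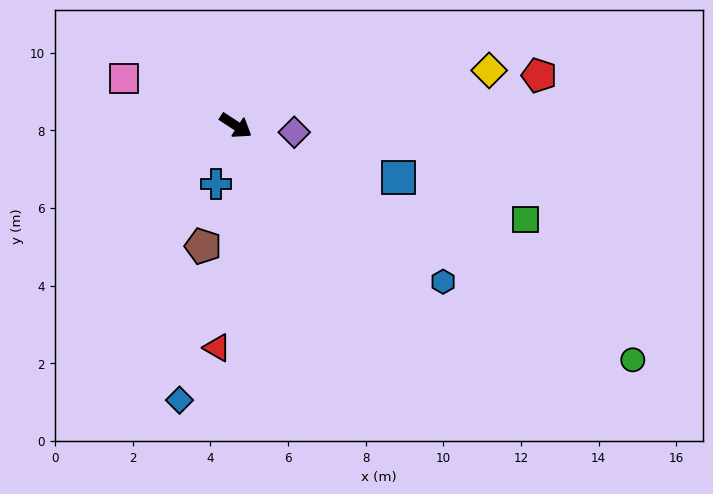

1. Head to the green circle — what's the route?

turn left 3°, forward 11.9 m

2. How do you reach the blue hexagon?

turn right 4°, forward 6.7 m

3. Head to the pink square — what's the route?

turn right 170°, forward 3.1 m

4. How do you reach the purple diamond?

turn left 27°, forward 1.5 m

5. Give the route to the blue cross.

turn right 76°, forward 1.6 m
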